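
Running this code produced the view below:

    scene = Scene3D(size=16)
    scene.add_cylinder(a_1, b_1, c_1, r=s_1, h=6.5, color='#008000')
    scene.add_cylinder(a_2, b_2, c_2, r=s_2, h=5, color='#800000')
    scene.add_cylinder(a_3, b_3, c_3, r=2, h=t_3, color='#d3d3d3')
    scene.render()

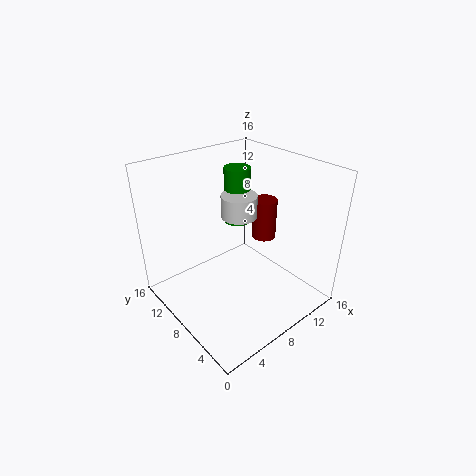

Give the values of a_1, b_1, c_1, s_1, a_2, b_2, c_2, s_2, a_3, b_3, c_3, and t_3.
a_1 = 10; b_1 = 10.5; c_1 = 8.5; s_1 = 1.5; a_2 = 13.5; b_2 = 9.5; c_2 = 5.5; s_2 = 1.5; a_3 = 9; b_3 = 9; c_3 = 10; t_3 = 2.5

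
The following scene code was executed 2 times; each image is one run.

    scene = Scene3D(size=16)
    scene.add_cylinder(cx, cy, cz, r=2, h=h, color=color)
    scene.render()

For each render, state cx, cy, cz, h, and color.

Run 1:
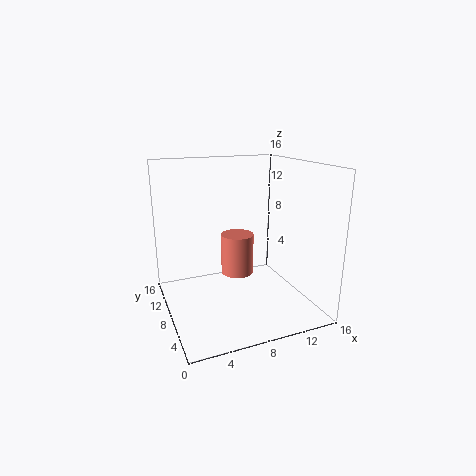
cx = 9.25
cy = 11.25
cz = 2.25
h = 5
color = 'salmon'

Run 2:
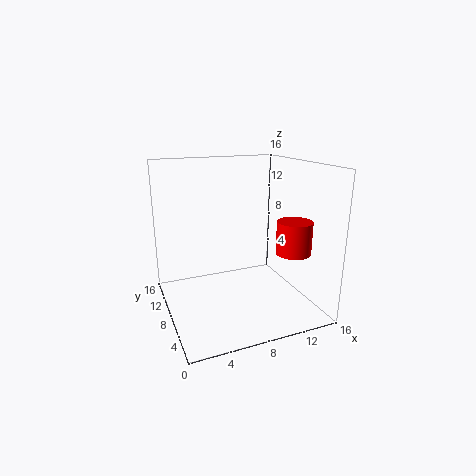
cx = 14
cy = 6
cz = 6
h = 3.75
color = 'red'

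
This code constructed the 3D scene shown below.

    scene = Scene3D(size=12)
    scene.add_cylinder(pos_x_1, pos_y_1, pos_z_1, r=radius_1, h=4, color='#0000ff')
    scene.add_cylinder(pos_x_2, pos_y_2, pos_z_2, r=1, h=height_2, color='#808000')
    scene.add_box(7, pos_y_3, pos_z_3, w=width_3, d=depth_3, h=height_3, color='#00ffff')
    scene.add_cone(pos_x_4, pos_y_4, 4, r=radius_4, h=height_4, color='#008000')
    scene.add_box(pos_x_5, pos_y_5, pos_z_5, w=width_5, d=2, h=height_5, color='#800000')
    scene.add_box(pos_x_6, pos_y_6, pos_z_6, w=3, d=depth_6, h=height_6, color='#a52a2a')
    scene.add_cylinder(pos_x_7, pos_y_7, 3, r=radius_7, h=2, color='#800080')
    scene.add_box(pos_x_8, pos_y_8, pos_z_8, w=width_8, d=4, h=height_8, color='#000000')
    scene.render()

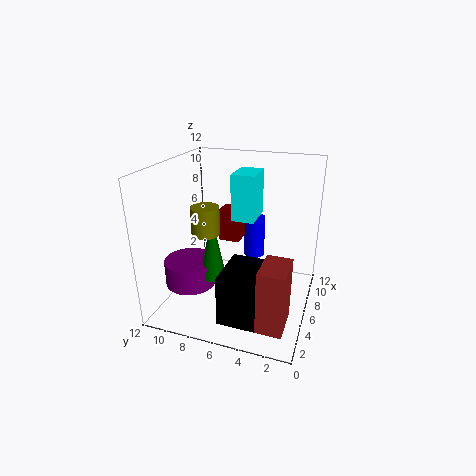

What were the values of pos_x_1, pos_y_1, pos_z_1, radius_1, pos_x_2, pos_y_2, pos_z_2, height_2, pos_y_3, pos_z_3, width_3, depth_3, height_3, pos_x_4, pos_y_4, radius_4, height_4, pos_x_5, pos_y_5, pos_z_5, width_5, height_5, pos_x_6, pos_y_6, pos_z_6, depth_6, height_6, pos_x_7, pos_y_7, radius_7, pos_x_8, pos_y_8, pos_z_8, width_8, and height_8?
pos_x_1 = 11; pos_y_1 = 6; pos_z_1 = 2; radius_1 = 1; pos_x_2 = 2; pos_y_2 = 7; pos_z_2 = 8; height_2 = 2; pos_y_3 = 5; pos_z_3 = 7; width_3 = 3; depth_3 = 2; height_3 = 4; pos_x_4 = 3; pos_y_4 = 7; radius_4 = 1; height_4 = 5; pos_x_5 = 9; pos_y_5 = 7; pos_z_5 = 4; width_5 = 2; height_5 = 3; pos_x_6 = 1; pos_y_6 = 1; pos_z_6 = 1; depth_6 = 2; height_6 = 5; pos_x_7 = 3; pos_y_7 = 9; radius_7 = 2; pos_x_8 = 1; pos_y_8 = 2; pos_z_8 = 1; width_8 = 4; height_8 = 4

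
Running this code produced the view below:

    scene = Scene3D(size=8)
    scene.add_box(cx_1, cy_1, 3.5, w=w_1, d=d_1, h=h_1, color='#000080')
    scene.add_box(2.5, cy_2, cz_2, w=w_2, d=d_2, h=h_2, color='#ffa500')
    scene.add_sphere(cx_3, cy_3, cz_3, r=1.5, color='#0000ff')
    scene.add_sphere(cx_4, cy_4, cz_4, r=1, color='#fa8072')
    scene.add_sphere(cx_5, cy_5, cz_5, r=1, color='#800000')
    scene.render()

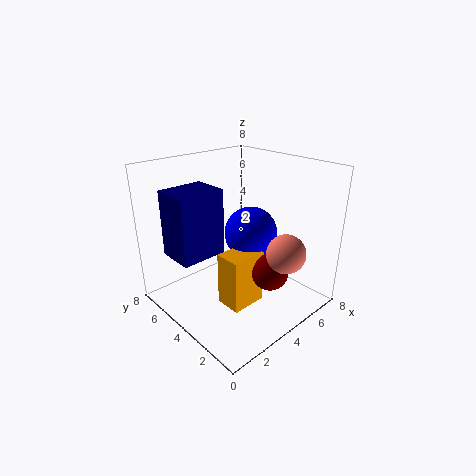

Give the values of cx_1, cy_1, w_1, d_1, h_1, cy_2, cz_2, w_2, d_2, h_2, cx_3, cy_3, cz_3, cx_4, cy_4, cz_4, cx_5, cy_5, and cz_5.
cx_1 = 0.5; cy_1 = 4; w_1 = 2.5; d_1 = 2; h_1 = 3.5; cy_2 = 2.5; cz_2 = 0.5; w_2 = 2; d_2 = 1.5; h_2 = 3; cx_3 = 5; cy_3 = 4; cz_3 = 4; cx_4 = 4.5; cy_4 = 1; cz_4 = 4; cx_5 = 4.5; cy_5 = 2; cz_5 = 2.5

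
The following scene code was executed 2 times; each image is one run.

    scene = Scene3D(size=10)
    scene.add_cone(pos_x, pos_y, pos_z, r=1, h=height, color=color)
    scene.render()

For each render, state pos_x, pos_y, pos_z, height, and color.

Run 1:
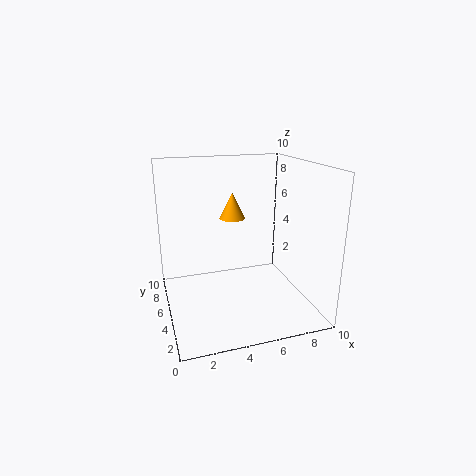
pos_x = 5.5, pos_y = 8, pos_z = 5.5, height = 2, color = 'orange'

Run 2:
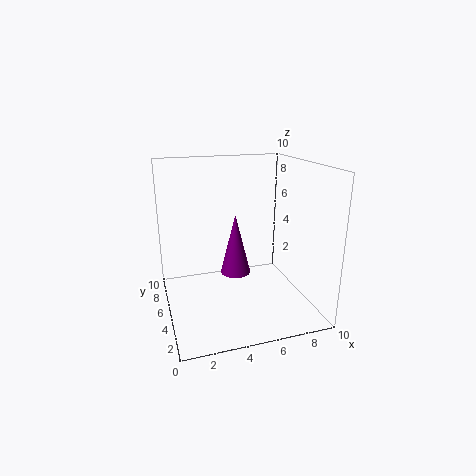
pos_x = 4.5, pos_y = 4, pos_z = 3, height = 4, color = 'purple'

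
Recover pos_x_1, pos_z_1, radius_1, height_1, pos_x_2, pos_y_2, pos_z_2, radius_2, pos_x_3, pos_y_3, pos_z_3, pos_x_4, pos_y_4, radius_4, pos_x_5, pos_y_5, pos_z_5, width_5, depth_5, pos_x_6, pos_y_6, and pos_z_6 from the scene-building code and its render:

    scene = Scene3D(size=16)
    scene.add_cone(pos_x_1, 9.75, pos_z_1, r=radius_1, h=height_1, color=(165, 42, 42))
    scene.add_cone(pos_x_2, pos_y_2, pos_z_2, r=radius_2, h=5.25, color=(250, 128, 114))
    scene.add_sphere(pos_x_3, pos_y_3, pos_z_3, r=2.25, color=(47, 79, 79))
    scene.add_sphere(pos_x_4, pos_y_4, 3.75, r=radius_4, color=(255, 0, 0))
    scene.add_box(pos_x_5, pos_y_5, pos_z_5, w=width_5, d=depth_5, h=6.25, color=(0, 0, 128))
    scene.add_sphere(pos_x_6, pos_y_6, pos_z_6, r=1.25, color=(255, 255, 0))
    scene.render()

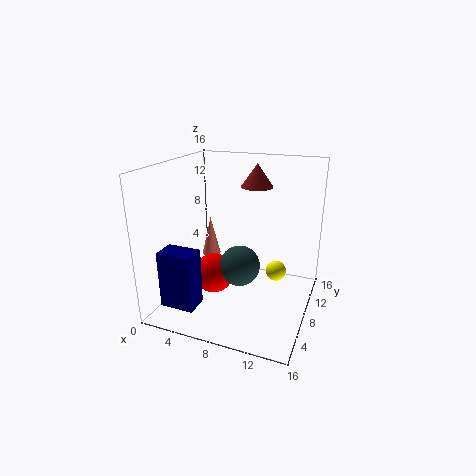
pos_x_1 = 9.5; pos_z_1 = 13.5; radius_1 = 1.75; height_1 = 2.5; pos_x_2 = 1.5; pos_y_2 = 14.25; pos_z_2 = 2.25; radius_2 = 1.25; pos_x_3 = 8.5; pos_y_3 = 7.25; pos_z_3 = 5; pos_x_4 = 5.5; pos_y_4 = 6.75; radius_4 = 2.25; pos_x_5 = 1.5; pos_y_5 = 1.75; pos_z_5 = 1.5; width_5 = 3.75; depth_5 = 2.5; pos_x_6 = 11.5; pos_y_6 = 12; pos_z_6 = 2.5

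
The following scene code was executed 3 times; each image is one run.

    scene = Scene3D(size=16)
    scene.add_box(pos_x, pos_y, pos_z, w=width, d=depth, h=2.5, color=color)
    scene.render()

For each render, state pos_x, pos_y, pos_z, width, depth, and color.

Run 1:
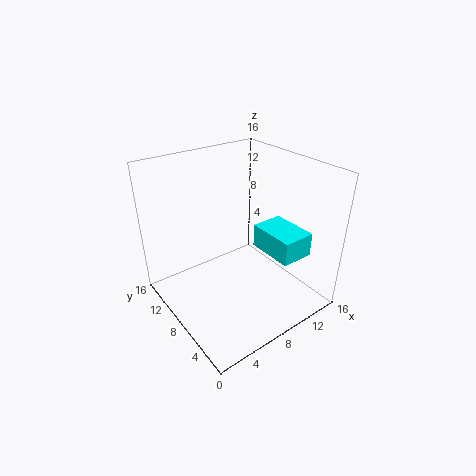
pos_x = 9, pos_y = 1.5, pos_z = 7.5, width = 3.5, depth = 5, color = 'cyan'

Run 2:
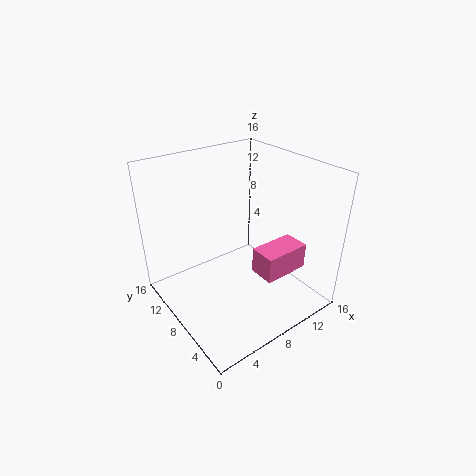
pos_x = 6, pos_y = 0.5, pos_z = 7.5, width = 4.5, depth = 2.5, color = 'hotpink'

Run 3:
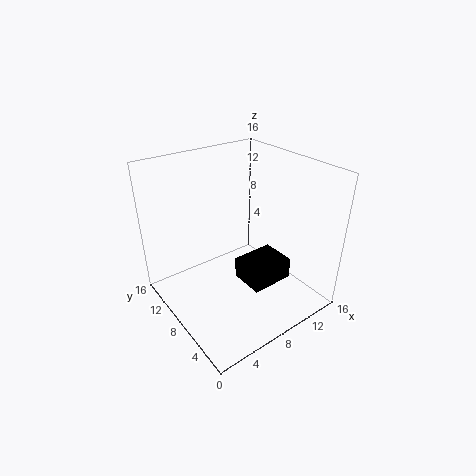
pos_x = 8, pos_y = 4.5, pos_z = 2.5, width = 5, depth = 4, color = 'black'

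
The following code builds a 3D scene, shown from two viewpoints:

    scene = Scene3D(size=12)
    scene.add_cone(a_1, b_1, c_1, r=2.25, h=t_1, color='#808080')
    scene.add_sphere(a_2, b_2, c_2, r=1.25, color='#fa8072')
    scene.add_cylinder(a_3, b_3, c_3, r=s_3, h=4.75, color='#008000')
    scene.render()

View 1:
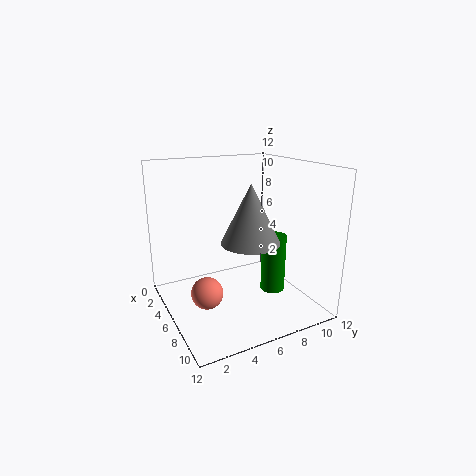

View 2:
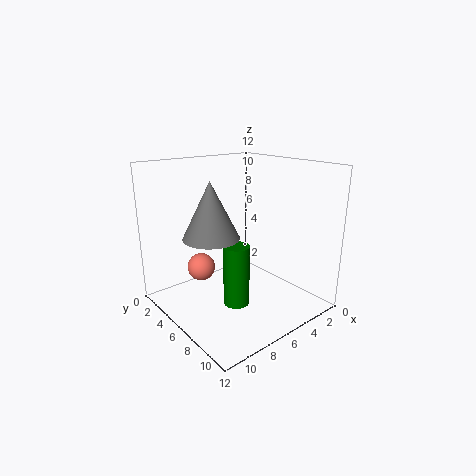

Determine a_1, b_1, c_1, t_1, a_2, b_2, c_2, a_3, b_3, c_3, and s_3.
a_1 = 8.5
b_1 = 5.75
c_1 = 6.5
t_1 = 4.5
a_2 = 7.5
b_2 = 2.5
c_2 = 2.5
a_3 = 8
b_3 = 8.25
c_3 = 1.75
s_3 = 1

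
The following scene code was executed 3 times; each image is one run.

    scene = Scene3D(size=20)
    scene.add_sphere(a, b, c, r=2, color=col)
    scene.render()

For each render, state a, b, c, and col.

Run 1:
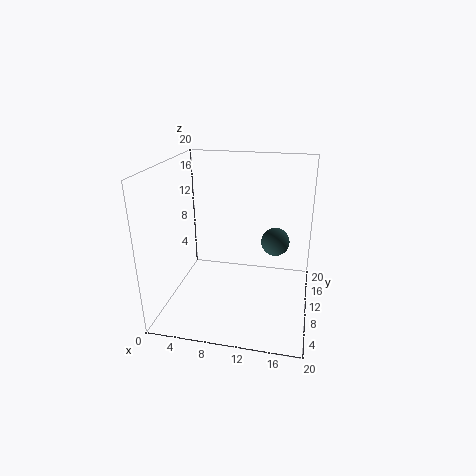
a = 15; b = 12; c = 9; col = 'darkslategray'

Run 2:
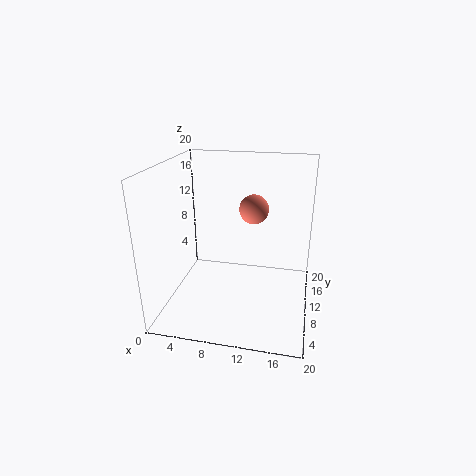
a = 12; b = 11; c = 14; col = 'salmon'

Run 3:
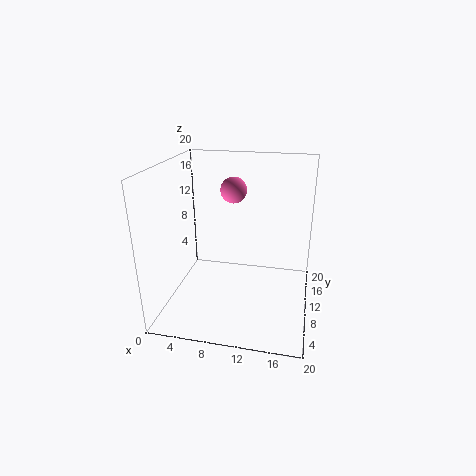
a = 8; b = 16; c = 15; col = 'hotpink'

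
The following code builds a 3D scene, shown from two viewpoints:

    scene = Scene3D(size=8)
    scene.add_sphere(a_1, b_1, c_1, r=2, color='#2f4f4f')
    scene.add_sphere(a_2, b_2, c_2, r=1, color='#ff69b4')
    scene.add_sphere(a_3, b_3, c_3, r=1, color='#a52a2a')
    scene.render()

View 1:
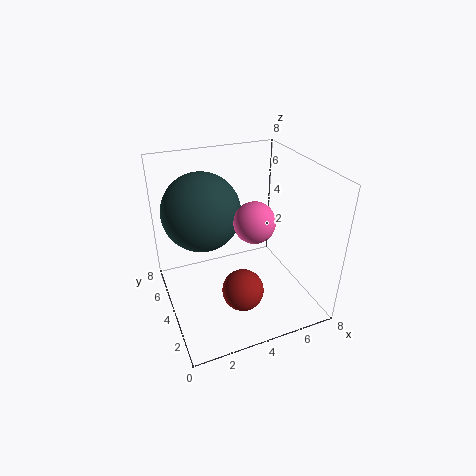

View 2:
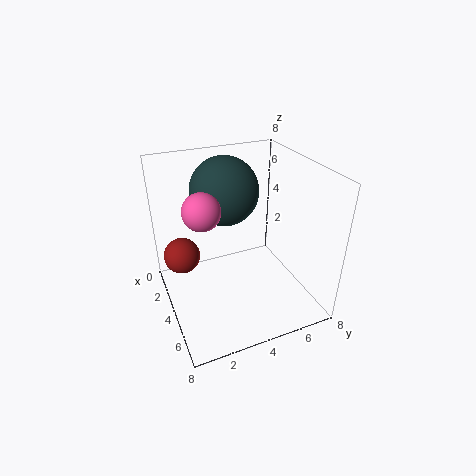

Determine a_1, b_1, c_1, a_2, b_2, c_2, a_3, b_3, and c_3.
a_1 = 2, b_1 = 4, c_1 = 6, a_2 = 4, b_2 = 2, c_2 = 6, a_3 = 3, b_3 = 1, c_3 = 3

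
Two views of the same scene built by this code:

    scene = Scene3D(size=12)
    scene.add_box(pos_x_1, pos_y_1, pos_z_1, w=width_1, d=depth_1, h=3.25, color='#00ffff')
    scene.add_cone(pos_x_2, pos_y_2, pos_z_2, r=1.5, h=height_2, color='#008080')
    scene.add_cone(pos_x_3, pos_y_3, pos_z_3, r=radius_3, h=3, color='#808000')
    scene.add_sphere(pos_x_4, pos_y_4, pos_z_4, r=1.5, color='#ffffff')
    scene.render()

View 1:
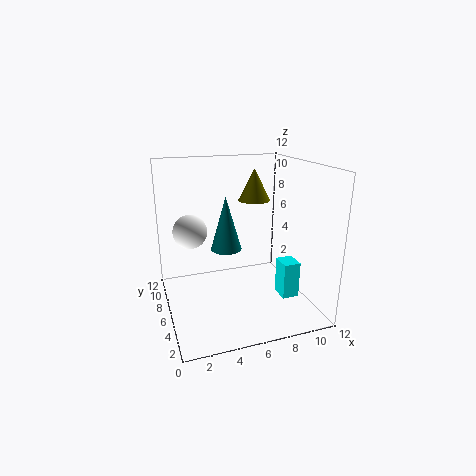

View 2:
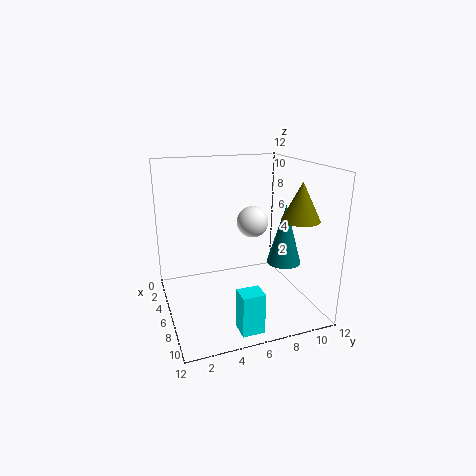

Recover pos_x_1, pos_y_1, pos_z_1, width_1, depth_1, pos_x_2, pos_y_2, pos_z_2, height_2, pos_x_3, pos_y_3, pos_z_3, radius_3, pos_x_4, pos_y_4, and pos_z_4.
pos_x_1 = 9.75
pos_y_1 = 4.5
pos_z_1 = 0.25
width_1 = 1.5
depth_1 = 1.75
pos_x_2 = 6.25
pos_y_2 = 10.25
pos_z_2 = 3.25
height_2 = 5.25
pos_x_3 = 9
pos_y_3 = 10
pos_z_3 = 8
radius_3 = 1.5
pos_x_4 = 2.5
pos_y_4 = 8.75
pos_z_4 = 6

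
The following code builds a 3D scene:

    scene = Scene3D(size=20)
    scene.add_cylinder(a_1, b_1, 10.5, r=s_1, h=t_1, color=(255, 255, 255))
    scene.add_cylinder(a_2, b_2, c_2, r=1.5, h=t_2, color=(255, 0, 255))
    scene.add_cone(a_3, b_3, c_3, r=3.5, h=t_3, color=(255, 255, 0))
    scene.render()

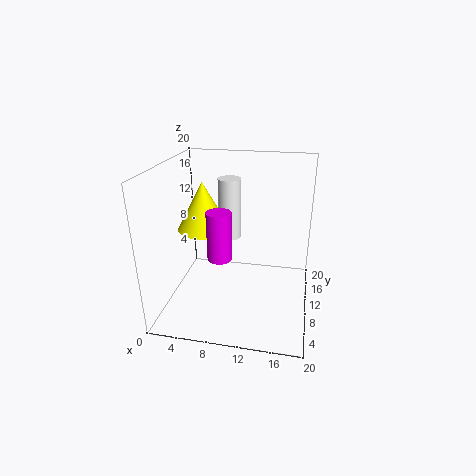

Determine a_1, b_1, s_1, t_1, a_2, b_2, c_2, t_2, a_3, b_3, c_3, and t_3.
a_1 = 9
b_1 = 9.5
s_1 = 1.5
t_1 = 8
a_2 = 9
b_2 = 4
c_2 = 10
t_2 = 6
a_3 = 5.5
b_3 = 9
c_3 = 11.5
t_3 = 6.5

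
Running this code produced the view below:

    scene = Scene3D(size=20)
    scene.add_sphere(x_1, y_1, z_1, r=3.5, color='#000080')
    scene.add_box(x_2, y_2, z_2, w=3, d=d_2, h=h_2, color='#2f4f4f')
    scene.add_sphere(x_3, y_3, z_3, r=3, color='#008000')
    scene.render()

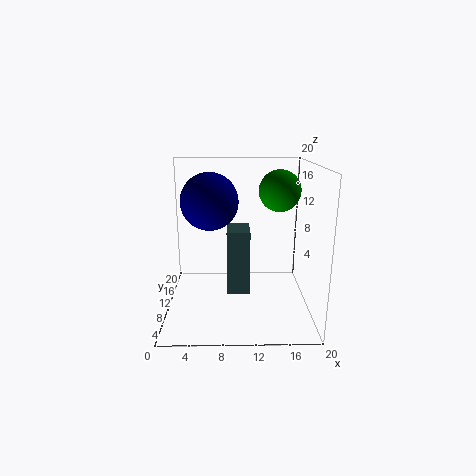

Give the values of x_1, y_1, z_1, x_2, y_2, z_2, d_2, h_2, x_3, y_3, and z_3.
x_1 = 6.5
y_1 = 6
z_1 = 16
x_2 = 8.5
y_2 = 6
z_2 = 3.5
d_2 = 4.5
h_2 = 8.5
x_3 = 16
y_3 = 13
z_3 = 16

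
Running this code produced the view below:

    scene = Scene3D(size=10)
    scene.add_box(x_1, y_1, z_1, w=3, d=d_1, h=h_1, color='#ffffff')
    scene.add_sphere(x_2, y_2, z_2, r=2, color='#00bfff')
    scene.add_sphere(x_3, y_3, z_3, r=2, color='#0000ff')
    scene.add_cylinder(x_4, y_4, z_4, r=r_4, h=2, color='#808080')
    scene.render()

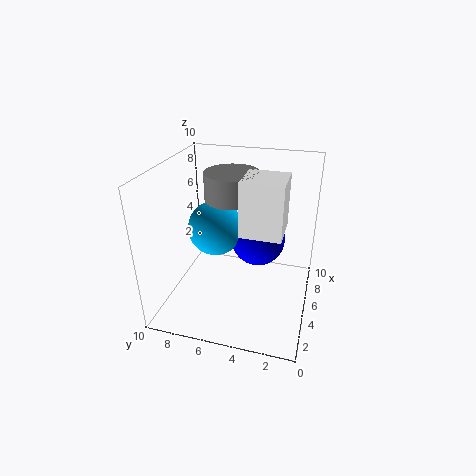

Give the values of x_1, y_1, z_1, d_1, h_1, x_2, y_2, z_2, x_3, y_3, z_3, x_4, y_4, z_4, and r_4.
x_1 = 5; y_1 = 2; z_1 = 5; d_1 = 3; h_1 = 4; x_2 = 6; y_2 = 7; z_2 = 5; x_3 = 7; y_3 = 4; z_3 = 4; x_4 = 7; y_4 = 6; z_4 = 7; r_4 = 2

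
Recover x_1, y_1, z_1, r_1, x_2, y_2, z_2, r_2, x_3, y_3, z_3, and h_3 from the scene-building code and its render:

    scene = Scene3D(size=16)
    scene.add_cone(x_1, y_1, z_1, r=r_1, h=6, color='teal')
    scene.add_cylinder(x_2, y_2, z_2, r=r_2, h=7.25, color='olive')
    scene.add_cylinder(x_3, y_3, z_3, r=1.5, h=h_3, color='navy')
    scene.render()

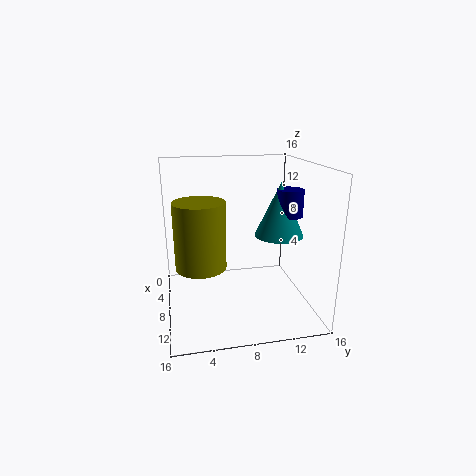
x_1 = 8
y_1 = 12.75
z_1 = 8
r_1 = 2.75
x_2 = 8.75
y_2 = 3.75
z_2 = 5.25
r_2 = 2.75
x_3 = 8.25
y_3 = 13.75
z_3 = 10.25
h_3 = 3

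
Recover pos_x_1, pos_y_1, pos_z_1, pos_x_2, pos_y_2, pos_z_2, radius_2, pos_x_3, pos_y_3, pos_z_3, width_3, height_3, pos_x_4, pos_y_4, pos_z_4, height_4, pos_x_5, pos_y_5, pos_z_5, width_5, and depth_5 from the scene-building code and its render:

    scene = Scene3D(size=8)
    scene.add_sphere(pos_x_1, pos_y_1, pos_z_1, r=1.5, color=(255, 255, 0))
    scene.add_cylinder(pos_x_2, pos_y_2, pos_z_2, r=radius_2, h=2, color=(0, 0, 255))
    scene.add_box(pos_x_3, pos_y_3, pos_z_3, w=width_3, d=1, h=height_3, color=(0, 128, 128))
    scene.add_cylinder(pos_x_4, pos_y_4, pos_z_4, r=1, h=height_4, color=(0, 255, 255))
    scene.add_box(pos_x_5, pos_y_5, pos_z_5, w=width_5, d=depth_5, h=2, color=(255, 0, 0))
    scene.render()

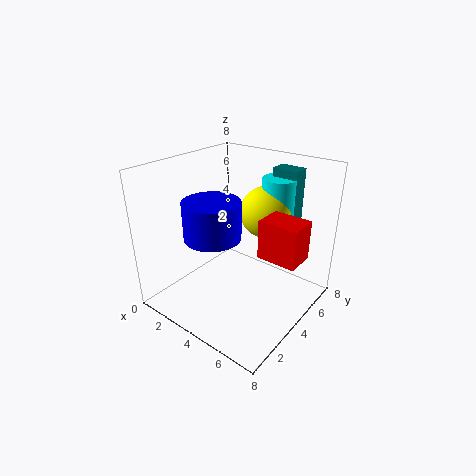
pos_x_1 = 4.5; pos_y_1 = 6; pos_z_1 = 5; pos_x_2 = 3.5; pos_y_2 = 2.5; pos_z_2 = 4.5; radius_2 = 1.5; pos_x_3 = 4.5; pos_y_3 = 6.5; pos_z_3 = 4.5; width_3 = 1.5; height_3 = 3; pos_x_4 = 5; pos_y_4 = 6.5; pos_z_4 = 4; height_4 = 3; pos_x_5 = 6; pos_y_5 = 3; pos_z_5 = 4; width_5 = 2; depth_5 = 1.5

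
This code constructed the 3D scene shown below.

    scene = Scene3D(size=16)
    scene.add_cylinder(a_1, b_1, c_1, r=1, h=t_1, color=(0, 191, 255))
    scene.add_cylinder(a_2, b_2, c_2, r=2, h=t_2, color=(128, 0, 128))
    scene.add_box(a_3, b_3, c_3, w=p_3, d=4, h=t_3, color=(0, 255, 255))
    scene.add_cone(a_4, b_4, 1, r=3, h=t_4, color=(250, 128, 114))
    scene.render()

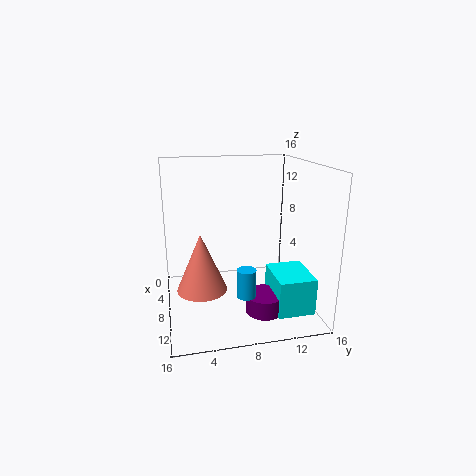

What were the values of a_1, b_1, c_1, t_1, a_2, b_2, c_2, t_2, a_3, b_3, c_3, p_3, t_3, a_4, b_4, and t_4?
a_1 = 12
b_1 = 8
c_1 = 3
t_1 = 3
a_2 = 12
b_2 = 10
c_2 = 1
t_2 = 2
a_3 = 9
b_3 = 11
c_3 = 1
p_3 = 5
t_3 = 4
a_4 = 6
b_4 = 4
t_4 = 7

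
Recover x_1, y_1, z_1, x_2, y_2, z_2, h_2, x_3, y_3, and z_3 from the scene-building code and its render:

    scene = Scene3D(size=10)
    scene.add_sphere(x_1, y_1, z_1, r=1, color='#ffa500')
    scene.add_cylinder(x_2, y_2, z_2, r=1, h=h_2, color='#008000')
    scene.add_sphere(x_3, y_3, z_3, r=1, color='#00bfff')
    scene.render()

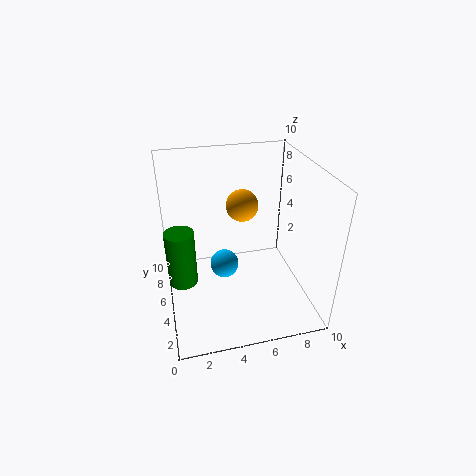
x_1 = 5
y_1 = 4
z_1 = 8
x_2 = 1
y_2 = 5
z_2 = 2
h_2 = 4
x_3 = 4
y_3 = 5
z_3 = 3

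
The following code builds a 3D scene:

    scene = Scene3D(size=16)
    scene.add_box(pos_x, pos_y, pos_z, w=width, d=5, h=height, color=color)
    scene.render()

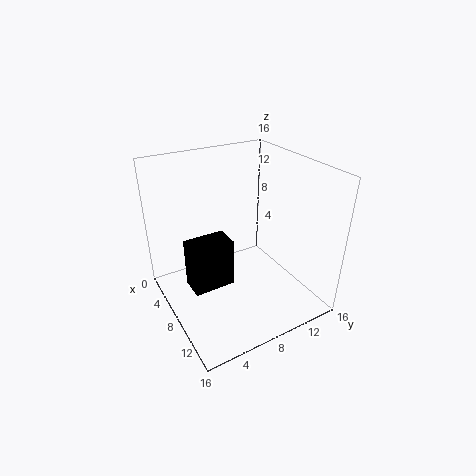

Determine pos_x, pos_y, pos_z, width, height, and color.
pos_x = 4, pos_y = 3, pos_z = 1, width = 3, height = 6, color = 'black'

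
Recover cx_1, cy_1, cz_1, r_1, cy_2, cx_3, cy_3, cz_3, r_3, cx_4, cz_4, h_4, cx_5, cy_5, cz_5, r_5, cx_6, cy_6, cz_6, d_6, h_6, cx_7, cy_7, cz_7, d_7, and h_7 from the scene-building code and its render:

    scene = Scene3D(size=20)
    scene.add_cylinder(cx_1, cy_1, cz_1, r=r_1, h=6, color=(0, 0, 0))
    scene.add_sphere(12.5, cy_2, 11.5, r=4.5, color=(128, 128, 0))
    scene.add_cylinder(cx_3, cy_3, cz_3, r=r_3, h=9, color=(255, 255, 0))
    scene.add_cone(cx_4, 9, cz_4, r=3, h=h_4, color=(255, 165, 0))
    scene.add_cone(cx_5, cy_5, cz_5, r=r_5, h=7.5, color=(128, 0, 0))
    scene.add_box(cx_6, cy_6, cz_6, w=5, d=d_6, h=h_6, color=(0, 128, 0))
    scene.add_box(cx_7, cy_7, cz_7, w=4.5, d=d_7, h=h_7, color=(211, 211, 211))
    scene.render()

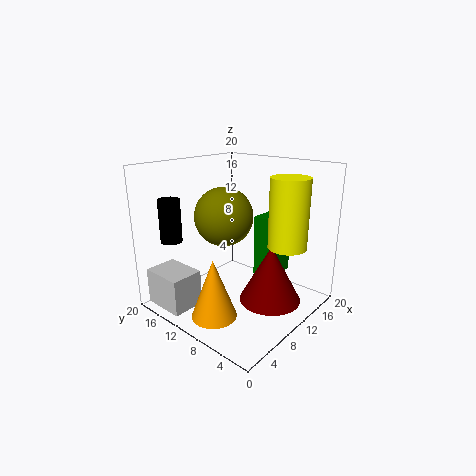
cx_1 = 4; cy_1 = 17; cz_1 = 9.5; r_1 = 1.5; cy_2 = 15; cx_3 = 11.5; cy_3 = 3; cz_3 = 10; r_3 = 2.5; cx_4 = 4; cz_4 = 1; h_4 = 8; cx_5 = 9.5; cy_5 = 4; cz_5 = 3; r_5 = 4; cx_6 = 13; cy_6 = 6.5; cz_6 = 3.5; d_6 = 3; h_6 = 9; cx_7 = 0.5; cy_7 = 12.5; cz_7 = 1; d_7 = 6; h_7 = 5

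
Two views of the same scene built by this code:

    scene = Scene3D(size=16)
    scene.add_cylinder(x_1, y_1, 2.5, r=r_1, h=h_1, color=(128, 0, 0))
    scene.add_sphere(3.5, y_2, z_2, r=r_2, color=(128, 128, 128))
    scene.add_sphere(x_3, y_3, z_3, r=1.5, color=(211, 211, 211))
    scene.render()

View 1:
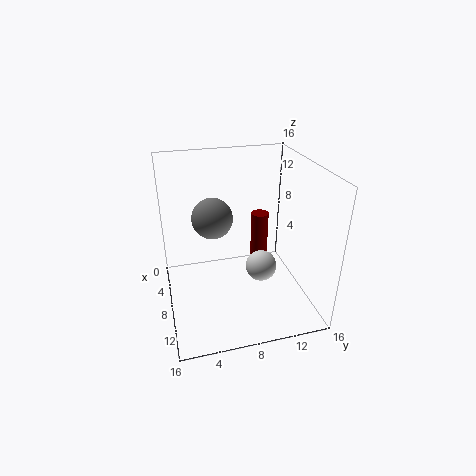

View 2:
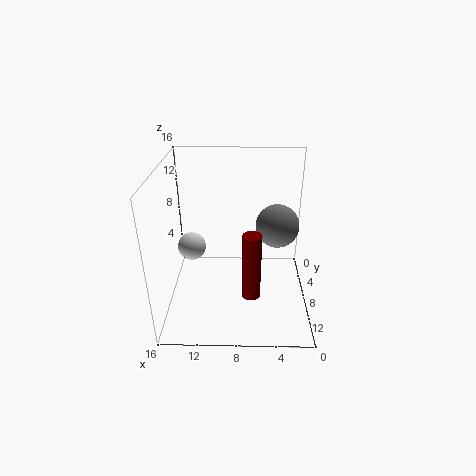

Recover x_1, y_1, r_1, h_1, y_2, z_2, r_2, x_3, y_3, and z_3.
x_1 = 6.5, y_1 = 11, r_1 = 1, h_1 = 7.5, y_2 = 6, z_2 = 8.5, r_2 = 2.5, x_3 = 13, y_3 = 9, z_3 = 7.5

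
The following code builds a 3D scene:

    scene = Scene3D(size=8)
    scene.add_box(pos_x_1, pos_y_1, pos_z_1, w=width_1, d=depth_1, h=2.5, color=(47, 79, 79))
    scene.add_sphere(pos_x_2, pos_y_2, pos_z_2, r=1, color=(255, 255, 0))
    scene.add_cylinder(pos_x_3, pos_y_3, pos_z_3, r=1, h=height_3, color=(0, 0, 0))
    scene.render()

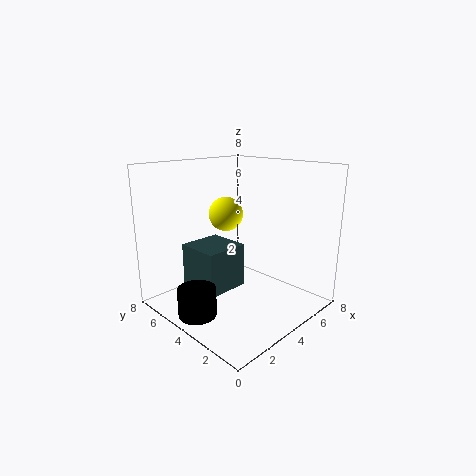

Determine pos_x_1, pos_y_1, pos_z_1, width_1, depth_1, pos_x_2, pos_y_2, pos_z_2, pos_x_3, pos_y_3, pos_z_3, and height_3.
pos_x_1 = 2; pos_y_1 = 4; pos_z_1 = 1; width_1 = 2.5; depth_1 = 2.5; pos_x_2 = 4.5; pos_y_2 = 5.5; pos_z_2 = 5; pos_x_3 = 1; pos_y_3 = 4; pos_z_3 = 0.5; height_3 = 1.5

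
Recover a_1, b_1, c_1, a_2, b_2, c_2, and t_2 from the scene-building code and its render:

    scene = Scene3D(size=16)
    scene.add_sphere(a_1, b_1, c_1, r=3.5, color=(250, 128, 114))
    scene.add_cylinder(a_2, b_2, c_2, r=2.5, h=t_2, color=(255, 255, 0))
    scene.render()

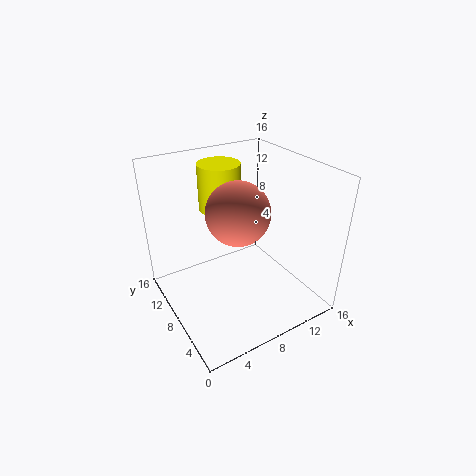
a_1 = 8, b_1 = 8, c_1 = 11, a_2 = 8.5, b_2 = 13, c_2 = 9.5, t_2 = 5.5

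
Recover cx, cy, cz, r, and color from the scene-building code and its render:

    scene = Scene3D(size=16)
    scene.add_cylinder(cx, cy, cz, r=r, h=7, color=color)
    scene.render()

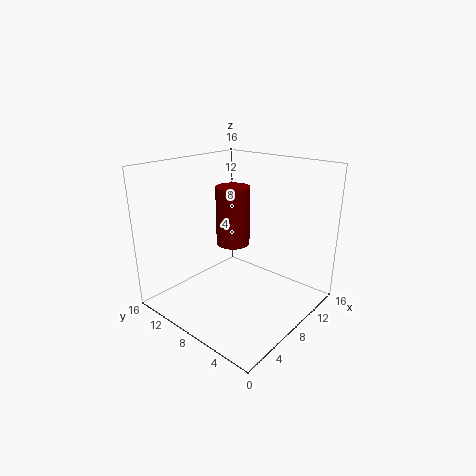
cx = 10
cy = 10.5
cz = 6
r = 2
color = 'maroon'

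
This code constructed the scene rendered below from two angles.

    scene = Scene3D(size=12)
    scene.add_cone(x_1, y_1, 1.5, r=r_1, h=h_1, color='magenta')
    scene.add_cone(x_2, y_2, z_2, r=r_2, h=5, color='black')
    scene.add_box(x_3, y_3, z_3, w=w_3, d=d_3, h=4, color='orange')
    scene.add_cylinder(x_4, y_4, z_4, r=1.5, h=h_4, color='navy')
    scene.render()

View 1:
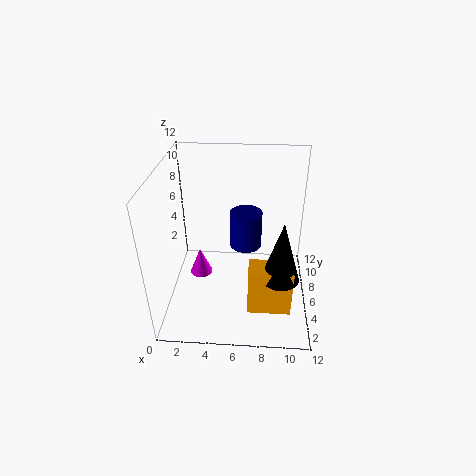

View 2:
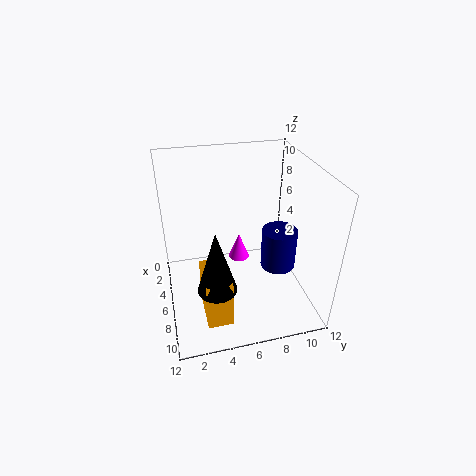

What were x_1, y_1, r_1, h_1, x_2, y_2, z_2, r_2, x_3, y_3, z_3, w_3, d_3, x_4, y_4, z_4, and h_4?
x_1 = 2.5, y_1 = 7, r_1 = 1, h_1 = 2.5, x_2 = 9.5, y_2 = 3.5, z_2 = 4, r_2 = 1.5, x_3 = 7, y_3 = 2.5, z_3 = 1, w_3 = 3.5, d_3 = 2, x_4 = 6.5, y_4 = 9.5, z_4 = 3, h_4 = 3.5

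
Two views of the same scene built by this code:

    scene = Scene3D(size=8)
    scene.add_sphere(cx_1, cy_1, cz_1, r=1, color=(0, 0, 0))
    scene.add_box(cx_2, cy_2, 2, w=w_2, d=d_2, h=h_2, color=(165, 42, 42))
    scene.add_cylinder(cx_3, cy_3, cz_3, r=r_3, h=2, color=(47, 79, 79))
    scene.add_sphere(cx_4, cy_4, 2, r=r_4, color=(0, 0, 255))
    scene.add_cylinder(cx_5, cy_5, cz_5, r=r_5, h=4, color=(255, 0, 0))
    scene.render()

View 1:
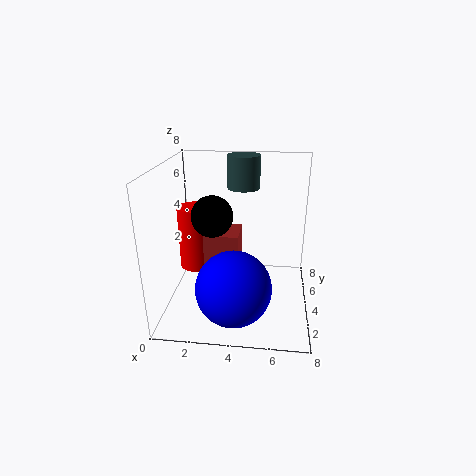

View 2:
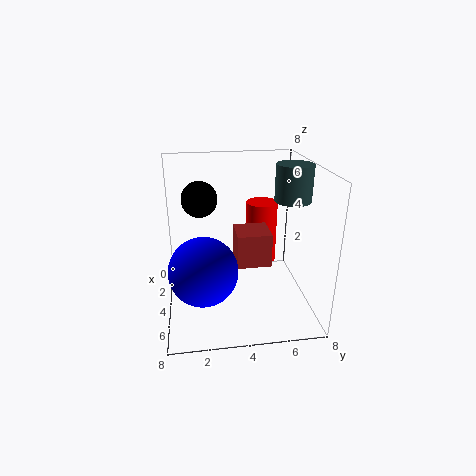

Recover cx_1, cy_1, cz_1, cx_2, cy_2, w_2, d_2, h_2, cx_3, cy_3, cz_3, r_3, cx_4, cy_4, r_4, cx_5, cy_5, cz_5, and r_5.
cx_1 = 3
cy_1 = 2
cz_1 = 6
cx_2 = 2
cy_2 = 4
w_2 = 2
d_2 = 2
h_2 = 2
cx_3 = 4
cy_3 = 7
cz_3 = 6
r_3 = 1
cx_4 = 4
cy_4 = 2
r_4 = 2
cx_5 = 1
cy_5 = 6
cz_5 = 1
r_5 = 1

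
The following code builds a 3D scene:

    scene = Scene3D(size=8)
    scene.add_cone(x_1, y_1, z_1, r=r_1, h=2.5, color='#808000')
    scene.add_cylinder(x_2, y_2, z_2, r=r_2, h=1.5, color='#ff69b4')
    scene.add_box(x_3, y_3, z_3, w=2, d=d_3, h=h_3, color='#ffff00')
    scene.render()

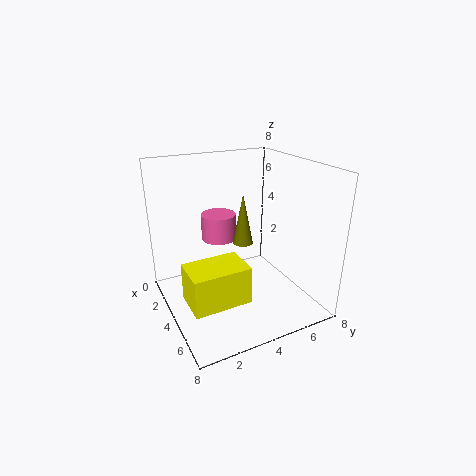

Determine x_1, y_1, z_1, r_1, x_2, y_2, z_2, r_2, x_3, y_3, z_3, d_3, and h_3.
x_1 = 5.5, y_1 = 3.5, z_1 = 4.5, r_1 = 0.5, x_2 = 2.5, y_2 = 3.5, z_2 = 3.5, r_2 = 1, x_3 = 4.5, y_3 = 0.5, z_3 = 1.5, d_3 = 3, h_3 = 2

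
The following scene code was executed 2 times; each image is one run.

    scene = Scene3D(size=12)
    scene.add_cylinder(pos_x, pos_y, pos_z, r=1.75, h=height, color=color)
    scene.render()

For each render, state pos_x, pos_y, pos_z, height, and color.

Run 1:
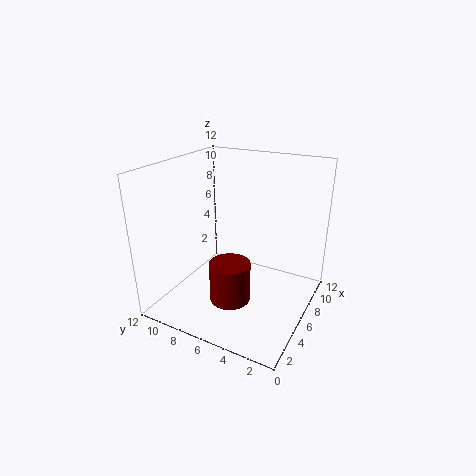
pos_x = 5; pos_y = 6.25; pos_z = 0.5; height = 3.5; color = 'maroon'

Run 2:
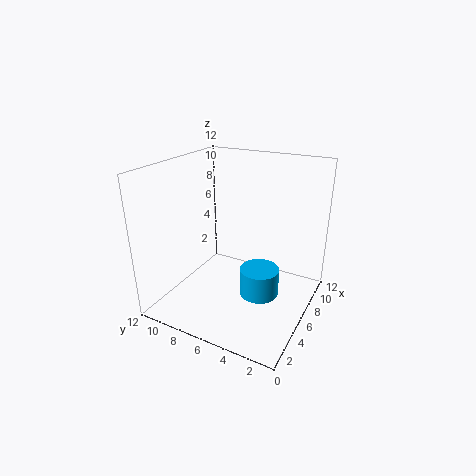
pos_x = 7.25; pos_y = 4.5; pos_z = 0.25; height = 2.5; color = 'deepskyblue'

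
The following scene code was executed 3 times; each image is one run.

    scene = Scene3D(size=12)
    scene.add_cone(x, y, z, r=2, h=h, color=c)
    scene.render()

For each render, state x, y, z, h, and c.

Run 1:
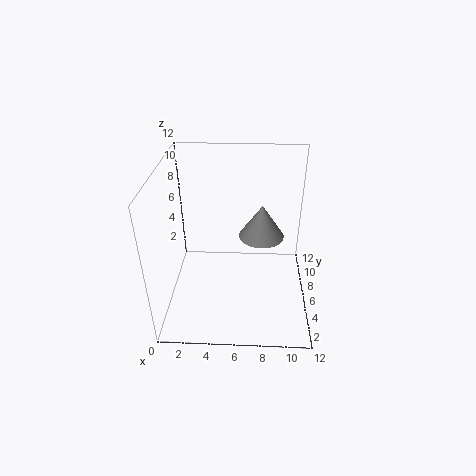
x = 8; y = 8; z = 5; h = 3; c = 'gray'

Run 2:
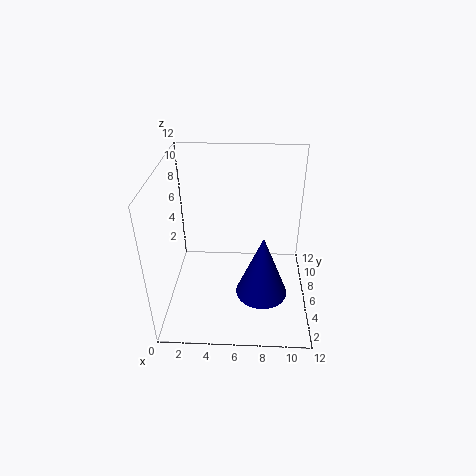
x = 8; y = 3; z = 3; h = 5; c = 'navy'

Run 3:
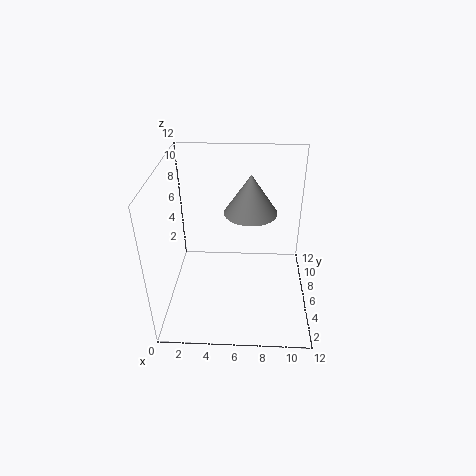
x = 7; y = 5; z = 9; h = 3; c = 'gray'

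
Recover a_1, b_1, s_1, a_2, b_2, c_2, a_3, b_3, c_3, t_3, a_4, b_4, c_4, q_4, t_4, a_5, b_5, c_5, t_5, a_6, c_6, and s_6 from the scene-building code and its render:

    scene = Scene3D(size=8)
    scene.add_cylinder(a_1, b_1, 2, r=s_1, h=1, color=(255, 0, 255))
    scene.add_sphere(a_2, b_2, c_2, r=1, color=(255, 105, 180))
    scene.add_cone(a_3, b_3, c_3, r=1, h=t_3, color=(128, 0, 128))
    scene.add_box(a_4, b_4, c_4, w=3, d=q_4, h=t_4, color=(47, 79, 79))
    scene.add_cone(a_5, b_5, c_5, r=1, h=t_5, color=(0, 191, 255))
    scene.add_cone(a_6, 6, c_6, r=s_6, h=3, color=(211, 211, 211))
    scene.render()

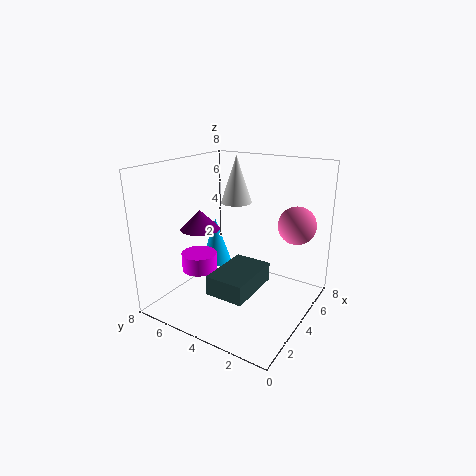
a_1 = 3, b_1 = 6, s_1 = 1, a_2 = 5, b_2 = 1, c_2 = 5, a_3 = 2, b_3 = 5, c_3 = 5, t_3 = 1, a_4 = 1, b_4 = 2, c_4 = 2, q_4 = 2, t_4 = 1, a_5 = 6, b_5 = 7, c_5 = 1, t_5 = 3, a_6 = 7, c_6 = 5, s_6 = 1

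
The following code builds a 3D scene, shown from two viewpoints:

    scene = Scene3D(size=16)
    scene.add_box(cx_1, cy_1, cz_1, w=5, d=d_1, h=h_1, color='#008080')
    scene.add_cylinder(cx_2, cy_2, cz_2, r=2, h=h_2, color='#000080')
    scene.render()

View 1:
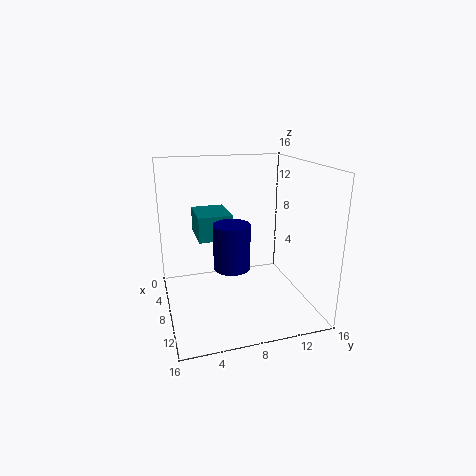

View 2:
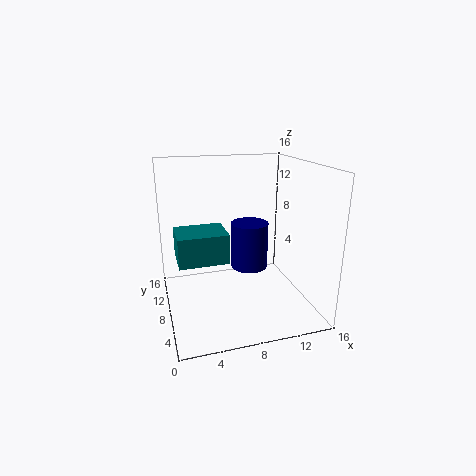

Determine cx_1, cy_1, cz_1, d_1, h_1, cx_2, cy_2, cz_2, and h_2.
cx_1 = 1, cy_1 = 4, cz_1 = 7, d_1 = 4, h_1 = 3, cx_2 = 9, cy_2 = 7, cz_2 = 5, h_2 = 5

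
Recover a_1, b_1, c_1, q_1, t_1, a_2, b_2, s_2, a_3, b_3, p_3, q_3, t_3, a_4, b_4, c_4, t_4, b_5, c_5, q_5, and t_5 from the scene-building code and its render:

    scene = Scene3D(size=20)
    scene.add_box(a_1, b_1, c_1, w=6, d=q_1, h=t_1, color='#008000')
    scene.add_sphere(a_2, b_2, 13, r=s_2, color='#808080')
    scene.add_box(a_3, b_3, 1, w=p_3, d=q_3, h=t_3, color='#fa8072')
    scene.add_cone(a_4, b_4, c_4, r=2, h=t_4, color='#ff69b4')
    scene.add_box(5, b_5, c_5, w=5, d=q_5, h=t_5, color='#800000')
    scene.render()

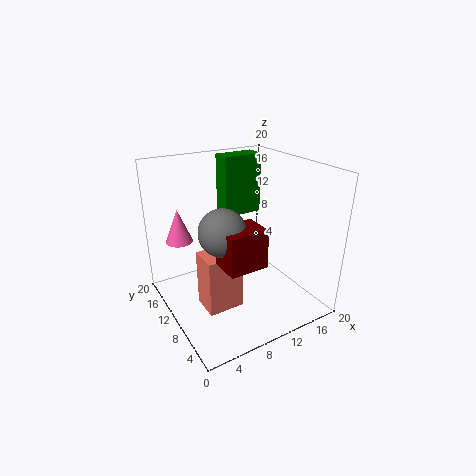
a_1 = 11; b_1 = 15; c_1 = 11; q_1 = 3; t_1 = 9; a_2 = 6; b_2 = 7; s_2 = 3; a_3 = 4; b_3 = 7; p_3 = 5; q_3 = 4; t_3 = 8; a_4 = 4; b_4 = 17; c_4 = 8; t_4 = 5; b_5 = 3; c_5 = 9; q_5 = 4; t_5 = 5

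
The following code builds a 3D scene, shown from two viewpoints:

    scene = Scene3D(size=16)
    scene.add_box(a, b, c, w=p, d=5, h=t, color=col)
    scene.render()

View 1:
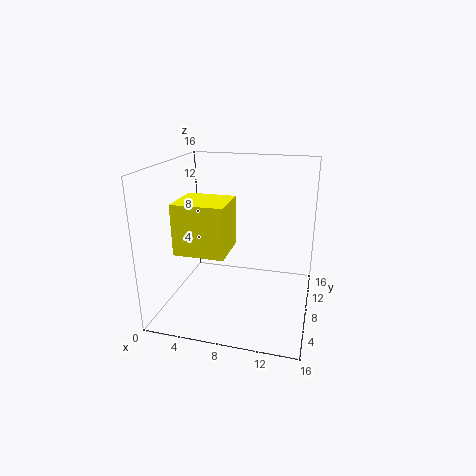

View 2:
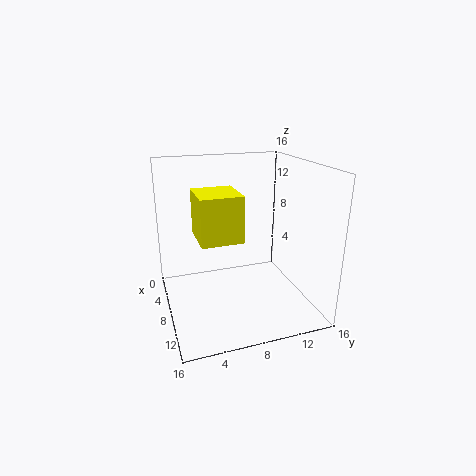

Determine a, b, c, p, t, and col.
a = 2
b = 4
c = 7
p = 5.5
t = 5.5
col = 'yellow'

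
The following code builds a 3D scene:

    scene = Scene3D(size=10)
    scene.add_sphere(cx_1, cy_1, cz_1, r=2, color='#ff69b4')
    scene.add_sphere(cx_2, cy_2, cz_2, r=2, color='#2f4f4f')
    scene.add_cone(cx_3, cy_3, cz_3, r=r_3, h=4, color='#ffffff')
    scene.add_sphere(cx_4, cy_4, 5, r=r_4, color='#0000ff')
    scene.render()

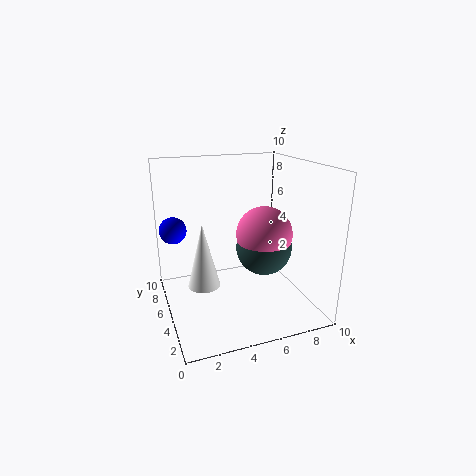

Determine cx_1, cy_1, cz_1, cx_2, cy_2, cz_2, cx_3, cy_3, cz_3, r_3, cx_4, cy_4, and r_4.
cx_1 = 7, cy_1 = 5, cz_1 = 5, cx_2 = 7, cy_2 = 5, cz_2 = 4, cx_3 = 2, cy_3 = 3, cz_3 = 3, r_3 = 1, cx_4 = 1, cy_4 = 8, r_4 = 1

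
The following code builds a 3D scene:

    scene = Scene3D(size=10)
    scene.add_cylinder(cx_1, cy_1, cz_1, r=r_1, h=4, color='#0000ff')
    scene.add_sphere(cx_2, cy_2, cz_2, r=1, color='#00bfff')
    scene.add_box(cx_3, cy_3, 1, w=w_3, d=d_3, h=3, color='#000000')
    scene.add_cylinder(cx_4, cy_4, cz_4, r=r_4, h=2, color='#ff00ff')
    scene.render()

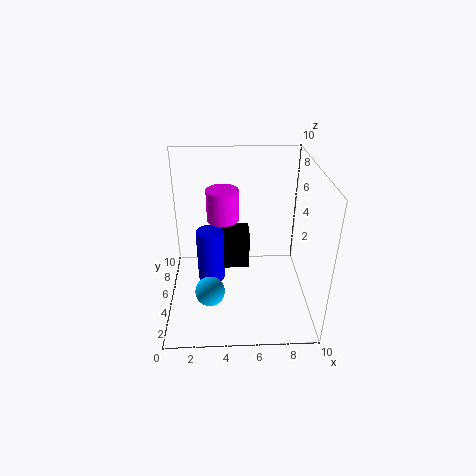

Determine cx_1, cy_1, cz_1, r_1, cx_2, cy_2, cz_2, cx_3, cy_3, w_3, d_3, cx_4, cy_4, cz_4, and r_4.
cx_1 = 3, cy_1 = 6, cz_1 = 1, r_1 = 1, cx_2 = 3, cy_2 = 3, cz_2 = 2, cx_3 = 3, cy_3 = 7, w_3 = 3, d_3 = 2, cx_4 = 4, cy_4 = 4, cz_4 = 7, r_4 = 1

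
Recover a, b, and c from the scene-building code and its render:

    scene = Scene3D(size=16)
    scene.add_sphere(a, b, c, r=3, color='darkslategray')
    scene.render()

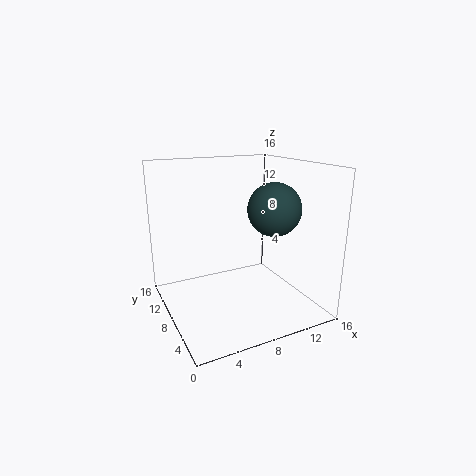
a = 12
b = 7
c = 11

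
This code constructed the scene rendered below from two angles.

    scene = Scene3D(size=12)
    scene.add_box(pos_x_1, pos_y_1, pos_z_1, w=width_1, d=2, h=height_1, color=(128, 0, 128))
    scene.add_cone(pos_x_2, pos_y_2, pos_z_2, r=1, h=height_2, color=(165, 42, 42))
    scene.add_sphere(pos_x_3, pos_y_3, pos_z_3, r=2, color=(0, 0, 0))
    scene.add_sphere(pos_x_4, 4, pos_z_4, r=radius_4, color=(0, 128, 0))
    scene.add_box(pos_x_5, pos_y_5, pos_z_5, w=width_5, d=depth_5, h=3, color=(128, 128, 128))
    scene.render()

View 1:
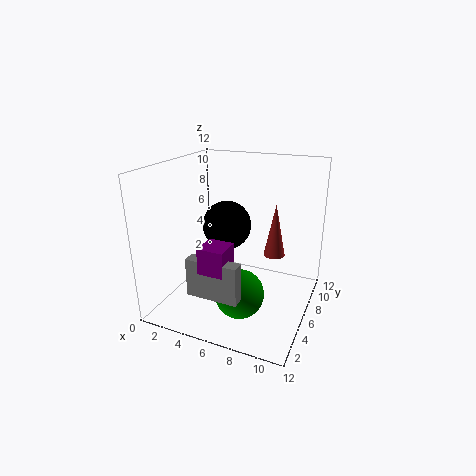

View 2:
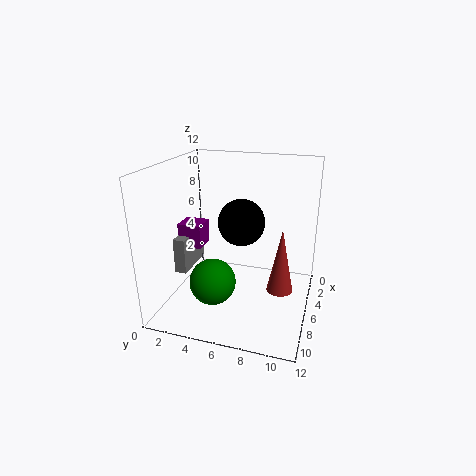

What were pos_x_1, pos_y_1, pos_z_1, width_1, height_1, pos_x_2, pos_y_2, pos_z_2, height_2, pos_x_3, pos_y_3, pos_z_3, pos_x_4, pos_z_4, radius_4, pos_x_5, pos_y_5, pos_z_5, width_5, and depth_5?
pos_x_1 = 5; pos_y_1 = 1; pos_z_1 = 5; width_1 = 2; height_1 = 2; pos_x_2 = 8; pos_y_2 = 10; pos_z_2 = 3; height_2 = 5; pos_x_3 = 5; pos_y_3 = 6; pos_z_3 = 7; pos_x_4 = 7; pos_z_4 = 2; radius_4 = 2; pos_x_5 = 4; pos_y_5 = 1; pos_z_5 = 3; width_5 = 4; depth_5 = 1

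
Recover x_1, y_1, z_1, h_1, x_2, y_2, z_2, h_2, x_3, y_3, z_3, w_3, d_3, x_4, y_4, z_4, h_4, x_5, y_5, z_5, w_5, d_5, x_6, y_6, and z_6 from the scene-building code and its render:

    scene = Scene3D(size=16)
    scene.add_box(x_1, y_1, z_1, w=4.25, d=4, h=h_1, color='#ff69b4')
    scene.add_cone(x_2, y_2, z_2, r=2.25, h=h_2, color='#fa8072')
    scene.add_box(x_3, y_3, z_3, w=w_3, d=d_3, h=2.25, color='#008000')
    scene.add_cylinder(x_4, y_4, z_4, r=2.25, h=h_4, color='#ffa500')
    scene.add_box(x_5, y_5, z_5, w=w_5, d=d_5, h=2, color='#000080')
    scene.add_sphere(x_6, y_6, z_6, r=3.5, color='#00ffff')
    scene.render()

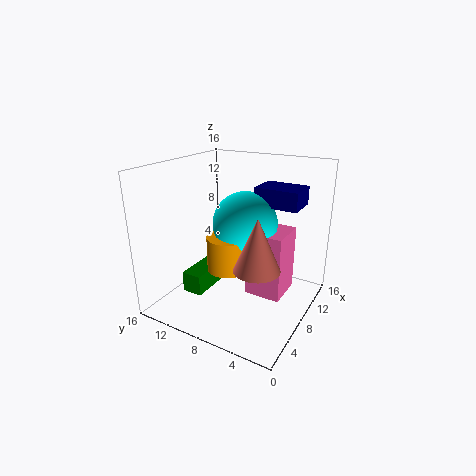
x_1 = 7
y_1 = 2.5
z_1 = 2
h_1 = 7.25
x_2 = 3.75
y_2 = 3.5
z_2 = 7.25
h_2 = 5.25
x_3 = 3.25
y_3 = 10
z_3 = 2.5
w_3 = 4.75
d_3 = 2.25
x_4 = 6.25
y_4 = 8.25
z_4 = 5
h_4 = 3.75
x_5 = 8.75
y_5 = 1.75
z_5 = 11.75
w_5 = 3.5
d_5 = 4.75
x_6 = 8.25
y_6 = 7.25
z_6 = 9.75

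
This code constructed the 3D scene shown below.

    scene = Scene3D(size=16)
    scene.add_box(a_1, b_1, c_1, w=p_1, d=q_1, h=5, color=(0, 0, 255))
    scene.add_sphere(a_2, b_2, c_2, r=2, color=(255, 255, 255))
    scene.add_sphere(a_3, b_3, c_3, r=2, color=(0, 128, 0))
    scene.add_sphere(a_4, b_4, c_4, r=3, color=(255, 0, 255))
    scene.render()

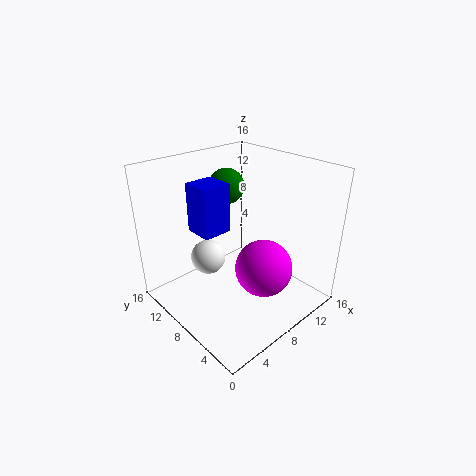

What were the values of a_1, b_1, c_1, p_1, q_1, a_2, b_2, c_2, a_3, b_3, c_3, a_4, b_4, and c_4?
a_1 = 3
b_1 = 7
c_1 = 10
p_1 = 3
q_1 = 3
a_2 = 6
b_2 = 11
c_2 = 5
a_3 = 9
b_3 = 11
c_3 = 13
a_4 = 8
b_4 = 4
c_4 = 6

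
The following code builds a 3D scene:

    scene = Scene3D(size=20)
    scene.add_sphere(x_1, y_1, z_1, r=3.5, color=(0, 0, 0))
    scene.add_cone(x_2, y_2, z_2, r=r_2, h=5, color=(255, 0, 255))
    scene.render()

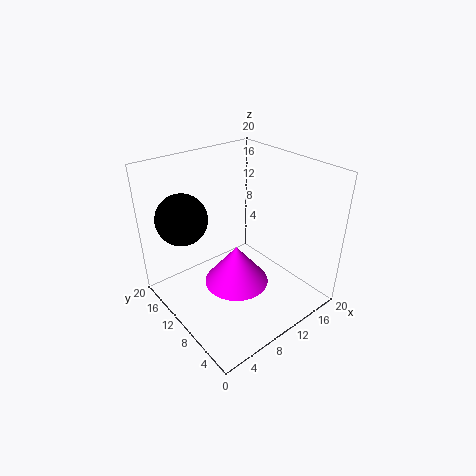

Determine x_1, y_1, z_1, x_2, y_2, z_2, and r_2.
x_1 = 4, y_1 = 14.5, z_1 = 13, x_2 = 6.5, y_2 = 6, z_2 = 7, r_2 = 4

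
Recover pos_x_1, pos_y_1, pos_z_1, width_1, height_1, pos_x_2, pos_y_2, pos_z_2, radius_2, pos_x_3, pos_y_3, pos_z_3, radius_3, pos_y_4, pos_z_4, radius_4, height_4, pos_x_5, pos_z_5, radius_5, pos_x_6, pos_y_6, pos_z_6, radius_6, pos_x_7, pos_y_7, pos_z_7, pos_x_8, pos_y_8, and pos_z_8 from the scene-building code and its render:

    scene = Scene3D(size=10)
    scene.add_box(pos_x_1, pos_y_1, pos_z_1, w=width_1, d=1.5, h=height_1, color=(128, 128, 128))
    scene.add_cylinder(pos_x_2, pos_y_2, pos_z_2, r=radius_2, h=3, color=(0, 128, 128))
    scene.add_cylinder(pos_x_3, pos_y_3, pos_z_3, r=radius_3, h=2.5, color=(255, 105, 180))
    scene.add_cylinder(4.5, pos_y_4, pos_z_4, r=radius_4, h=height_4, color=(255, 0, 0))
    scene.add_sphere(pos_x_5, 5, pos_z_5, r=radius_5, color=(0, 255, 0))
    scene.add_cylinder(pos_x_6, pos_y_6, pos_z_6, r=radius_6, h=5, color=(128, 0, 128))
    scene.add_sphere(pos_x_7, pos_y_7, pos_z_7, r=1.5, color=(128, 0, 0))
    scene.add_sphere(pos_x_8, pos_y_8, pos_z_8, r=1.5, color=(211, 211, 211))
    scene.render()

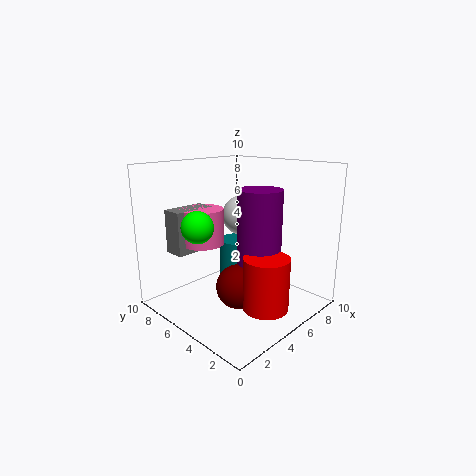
pos_x_1 = 1.5, pos_y_1 = 7, pos_z_1 = 4, width_1 = 3, height_1 = 3, pos_x_2 = 8, pos_y_2 = 8, pos_z_2 = 0.5, radius_2 = 1.5, pos_x_3 = 3.5, pos_y_3 = 7, pos_z_3 = 4.5, radius_3 = 1.5, pos_y_4 = 2, pos_z_4 = 1, radius_4 = 1.5, height_4 = 3.5, pos_x_5 = 1.5, pos_z_5 = 6.5, radius_5 = 1, pos_x_6 = 5.5, pos_y_6 = 3.5, pos_z_6 = 3.5, radius_6 = 1.5, pos_x_7 = 4, pos_y_7 = 4, pos_z_7 = 2, pos_x_8 = 7, pos_y_8 = 6.5, pos_z_8 = 6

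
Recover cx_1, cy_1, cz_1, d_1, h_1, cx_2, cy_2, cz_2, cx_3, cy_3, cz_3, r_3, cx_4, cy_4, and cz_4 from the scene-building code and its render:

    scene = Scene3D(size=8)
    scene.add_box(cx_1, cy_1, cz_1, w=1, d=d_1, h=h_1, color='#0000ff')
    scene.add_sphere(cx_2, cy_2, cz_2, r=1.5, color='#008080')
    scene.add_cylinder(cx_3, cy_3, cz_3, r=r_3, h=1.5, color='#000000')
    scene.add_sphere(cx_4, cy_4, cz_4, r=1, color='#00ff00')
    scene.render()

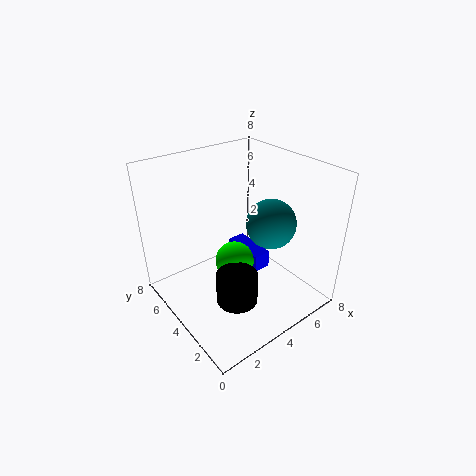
cx_1 = 4.5; cy_1 = 3; cz_1 = 2; d_1 = 2.5; h_1 = 1; cx_2 = 6.5; cy_2 = 4; cz_2 = 4; cx_3 = 2; cy_3 = 1.5; cz_3 = 2.5; r_3 = 1; cx_4 = 3; cy_4 = 3; cz_4 = 3.5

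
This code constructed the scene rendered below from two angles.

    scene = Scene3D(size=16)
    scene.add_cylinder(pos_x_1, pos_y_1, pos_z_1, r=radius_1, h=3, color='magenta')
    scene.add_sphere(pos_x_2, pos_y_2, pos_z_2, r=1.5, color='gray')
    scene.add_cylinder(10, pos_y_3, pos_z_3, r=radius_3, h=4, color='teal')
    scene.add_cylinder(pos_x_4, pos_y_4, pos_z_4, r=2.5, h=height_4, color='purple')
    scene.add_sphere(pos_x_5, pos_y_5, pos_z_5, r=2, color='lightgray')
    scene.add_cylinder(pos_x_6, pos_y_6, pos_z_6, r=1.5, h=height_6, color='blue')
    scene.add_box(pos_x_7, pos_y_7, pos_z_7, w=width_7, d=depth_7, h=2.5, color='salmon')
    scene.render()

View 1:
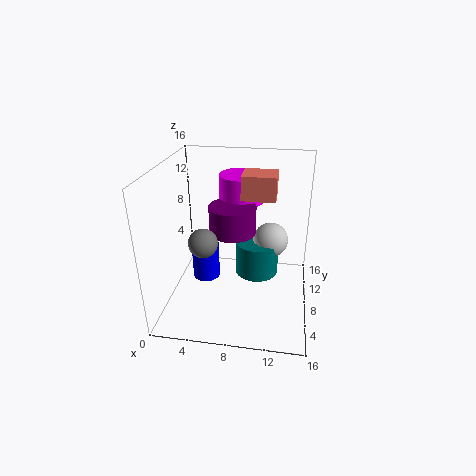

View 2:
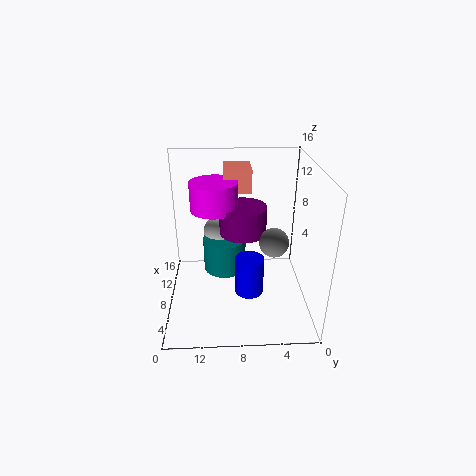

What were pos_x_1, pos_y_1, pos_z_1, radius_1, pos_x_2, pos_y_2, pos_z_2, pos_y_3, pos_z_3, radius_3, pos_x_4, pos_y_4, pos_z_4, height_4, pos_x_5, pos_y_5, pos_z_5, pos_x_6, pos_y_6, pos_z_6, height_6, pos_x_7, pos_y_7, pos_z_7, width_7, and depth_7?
pos_x_1 = 8, pos_y_1 = 10.5, pos_z_1 = 11.5, radius_1 = 2.5, pos_x_2 = 5, pos_y_2 = 4.5, pos_z_2 = 9, pos_y_3 = 9.5, pos_z_3 = 3, radius_3 = 2.5, pos_x_4 = 7.5, pos_y_4 = 7.5, pos_z_4 = 9, height_4 = 3, pos_x_5 = 11.5, pos_y_5 = 10, pos_z_5 = 7, pos_x_6 = 4.5, pos_y_6 = 7, pos_z_6 = 3.5, height_6 = 4, pos_x_7 = 8.5, pos_y_7 = 6.5, pos_z_7 = 13, width_7 = 3.5, depth_7 = 3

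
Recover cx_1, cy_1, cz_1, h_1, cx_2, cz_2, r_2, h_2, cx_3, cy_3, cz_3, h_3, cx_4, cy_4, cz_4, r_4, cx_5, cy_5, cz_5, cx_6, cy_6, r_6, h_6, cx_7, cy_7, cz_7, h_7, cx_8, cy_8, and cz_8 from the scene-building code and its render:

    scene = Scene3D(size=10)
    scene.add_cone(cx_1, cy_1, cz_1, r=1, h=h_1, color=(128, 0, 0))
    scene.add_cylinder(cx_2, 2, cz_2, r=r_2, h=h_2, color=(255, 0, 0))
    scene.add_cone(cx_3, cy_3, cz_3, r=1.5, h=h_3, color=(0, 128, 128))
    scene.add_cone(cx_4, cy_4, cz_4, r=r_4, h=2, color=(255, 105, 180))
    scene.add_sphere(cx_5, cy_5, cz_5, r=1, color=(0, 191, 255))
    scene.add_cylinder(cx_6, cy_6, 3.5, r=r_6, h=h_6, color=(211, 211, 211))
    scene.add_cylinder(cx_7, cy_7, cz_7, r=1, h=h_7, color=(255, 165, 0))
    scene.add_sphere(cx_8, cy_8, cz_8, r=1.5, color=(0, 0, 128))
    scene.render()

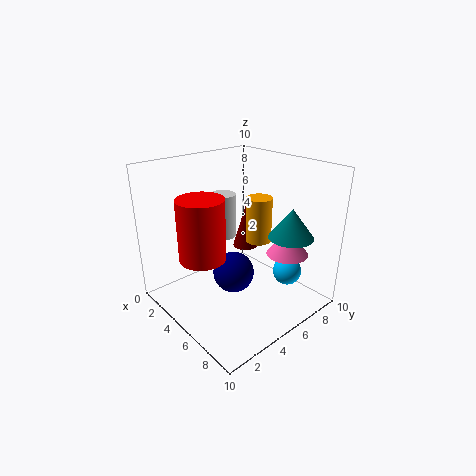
cx_1 = 2.5; cy_1 = 8; cz_1 = 2.5; h_1 = 3.5; cx_2 = 5; cz_2 = 4.5; r_2 = 1.5; h_2 = 4; cx_3 = 8; cy_3 = 7; cz_3 = 5.5; h_3 = 2; cx_4 = 7; cy_4 = 8; cz_4 = 3.5; r_4 = 1.5; cx_5 = 7.5; cy_5 = 7.5; cz_5 = 2.5; cx_6 = 1.5; cy_6 = 6.5; r_6 = 1; h_6 = 3.5; cx_7 = 4; cy_7 = 8; cz_7 = 3.5; h_7 = 3.5; cx_8 = 4.5; cy_8 = 5; cz_8 = 2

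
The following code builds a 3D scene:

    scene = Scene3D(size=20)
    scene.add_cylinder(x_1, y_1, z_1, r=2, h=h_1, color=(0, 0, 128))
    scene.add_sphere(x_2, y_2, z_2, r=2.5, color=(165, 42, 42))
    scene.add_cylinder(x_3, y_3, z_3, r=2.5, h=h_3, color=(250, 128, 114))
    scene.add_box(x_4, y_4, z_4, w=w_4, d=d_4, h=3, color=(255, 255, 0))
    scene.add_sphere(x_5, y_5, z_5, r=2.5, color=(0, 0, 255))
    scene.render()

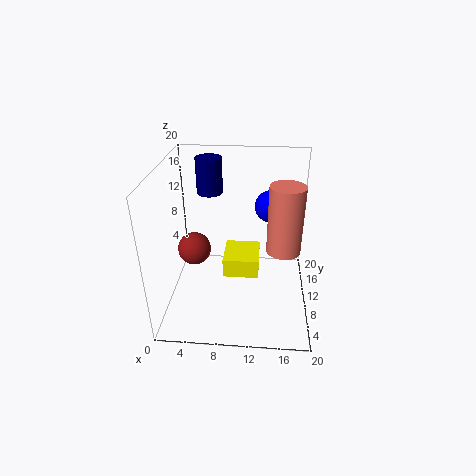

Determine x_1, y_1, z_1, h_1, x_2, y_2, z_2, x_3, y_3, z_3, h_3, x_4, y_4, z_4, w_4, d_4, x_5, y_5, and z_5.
x_1 = 5; y_1 = 17.5; z_1 = 13.5; h_1 = 5.5; x_2 = 3; y_2 = 13; z_2 = 6; x_3 = 16.5; y_3 = 12; z_3 = 7; h_3 = 10; x_4 = 7.5; y_4 = 11.5; z_4 = 2; w_4 = 5.5; d_4 = 6; x_5 = 14.5; y_5 = 17.5; z_5 = 11.5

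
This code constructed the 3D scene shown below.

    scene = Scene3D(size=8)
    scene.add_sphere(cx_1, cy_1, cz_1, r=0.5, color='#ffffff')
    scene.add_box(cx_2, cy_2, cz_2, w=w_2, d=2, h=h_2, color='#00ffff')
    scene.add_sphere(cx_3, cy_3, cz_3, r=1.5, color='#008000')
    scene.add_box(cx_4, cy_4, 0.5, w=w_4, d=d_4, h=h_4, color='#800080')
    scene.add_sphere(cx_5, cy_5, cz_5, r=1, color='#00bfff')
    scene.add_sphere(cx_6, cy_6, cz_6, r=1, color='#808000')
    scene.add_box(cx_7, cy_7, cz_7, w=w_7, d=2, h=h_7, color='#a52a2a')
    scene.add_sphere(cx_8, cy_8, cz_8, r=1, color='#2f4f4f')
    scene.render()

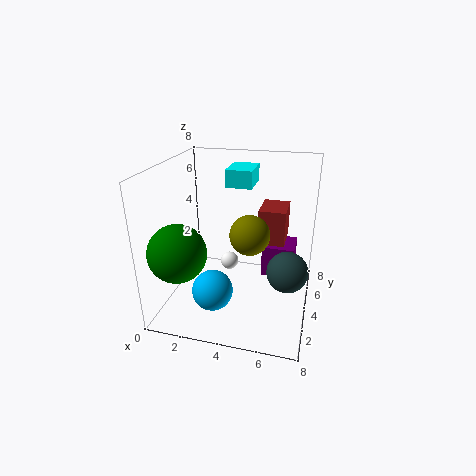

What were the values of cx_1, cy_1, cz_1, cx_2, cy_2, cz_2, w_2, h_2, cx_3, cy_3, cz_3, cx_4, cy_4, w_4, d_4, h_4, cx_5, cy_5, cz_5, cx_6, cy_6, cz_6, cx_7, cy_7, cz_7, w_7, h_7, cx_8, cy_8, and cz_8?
cx_1 = 3.5, cy_1 = 4, cz_1 = 2.5, cx_2 = 3, cy_2 = 5, cz_2 = 6.5, w_2 = 1.5, h_2 = 1, cx_3 = 1.5, cy_3 = 1.5, cz_3 = 4, cx_4 = 5, cy_4 = 6, w_4 = 2, d_4 = 2, h_4 = 2, cx_5 = 3.5, cy_5 = 1, cz_5 = 2.5, cx_6 = 5, cy_6 = 2.5, cz_6 = 5, cx_7 = 5, cy_7 = 4.5, cz_7 = 3.5, w_7 = 1.5, h_7 = 2, cx_8 = 7, cy_8 = 2, cz_8 = 3.5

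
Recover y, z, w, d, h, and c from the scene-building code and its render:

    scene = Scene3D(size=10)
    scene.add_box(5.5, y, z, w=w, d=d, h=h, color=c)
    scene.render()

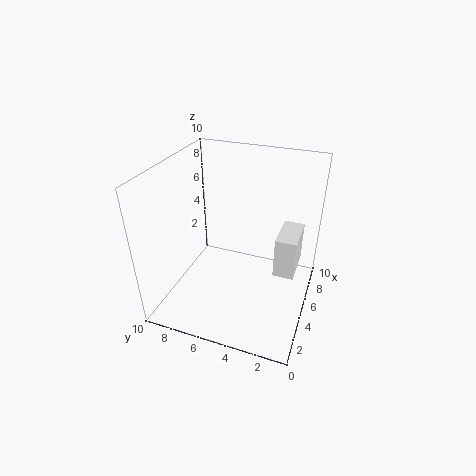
y = 1; z = 2; w = 3; d = 1.5; h = 3; c = 'white'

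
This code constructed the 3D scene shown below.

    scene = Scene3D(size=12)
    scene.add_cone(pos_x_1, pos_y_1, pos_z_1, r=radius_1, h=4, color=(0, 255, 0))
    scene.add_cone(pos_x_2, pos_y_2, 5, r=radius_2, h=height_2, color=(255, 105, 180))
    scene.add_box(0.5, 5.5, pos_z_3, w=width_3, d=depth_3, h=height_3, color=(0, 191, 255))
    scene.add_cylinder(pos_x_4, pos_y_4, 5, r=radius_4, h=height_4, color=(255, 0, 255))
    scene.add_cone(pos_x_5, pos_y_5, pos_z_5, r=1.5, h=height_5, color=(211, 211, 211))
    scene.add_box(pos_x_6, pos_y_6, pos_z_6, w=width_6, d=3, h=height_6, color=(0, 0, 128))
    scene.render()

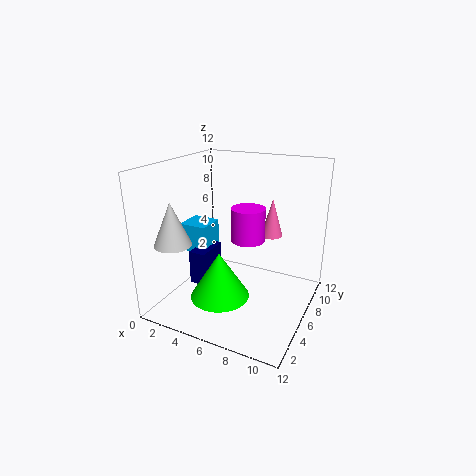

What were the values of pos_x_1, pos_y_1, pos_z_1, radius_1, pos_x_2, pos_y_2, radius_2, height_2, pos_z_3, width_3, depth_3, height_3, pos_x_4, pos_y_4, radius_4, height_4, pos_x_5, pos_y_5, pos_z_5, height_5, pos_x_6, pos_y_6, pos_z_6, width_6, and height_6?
pos_x_1 = 5, pos_y_1 = 4.5, pos_z_1 = 1, radius_1 = 2.5, pos_x_2 = 7.5, pos_y_2 = 10, radius_2 = 1, height_2 = 3.5, pos_z_3 = 4, width_3 = 2.5, depth_3 = 2.5, height_3 = 2.5, pos_x_4 = 6, pos_y_4 = 8, radius_4 = 1.5, height_4 = 3, pos_x_5 = 2, pos_y_5 = 2.5, pos_z_5 = 6, height_5 = 3.5, pos_x_6 = 2, pos_y_6 = 4.5, pos_z_6 = 1.5, width_6 = 1.5, height_6 = 3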